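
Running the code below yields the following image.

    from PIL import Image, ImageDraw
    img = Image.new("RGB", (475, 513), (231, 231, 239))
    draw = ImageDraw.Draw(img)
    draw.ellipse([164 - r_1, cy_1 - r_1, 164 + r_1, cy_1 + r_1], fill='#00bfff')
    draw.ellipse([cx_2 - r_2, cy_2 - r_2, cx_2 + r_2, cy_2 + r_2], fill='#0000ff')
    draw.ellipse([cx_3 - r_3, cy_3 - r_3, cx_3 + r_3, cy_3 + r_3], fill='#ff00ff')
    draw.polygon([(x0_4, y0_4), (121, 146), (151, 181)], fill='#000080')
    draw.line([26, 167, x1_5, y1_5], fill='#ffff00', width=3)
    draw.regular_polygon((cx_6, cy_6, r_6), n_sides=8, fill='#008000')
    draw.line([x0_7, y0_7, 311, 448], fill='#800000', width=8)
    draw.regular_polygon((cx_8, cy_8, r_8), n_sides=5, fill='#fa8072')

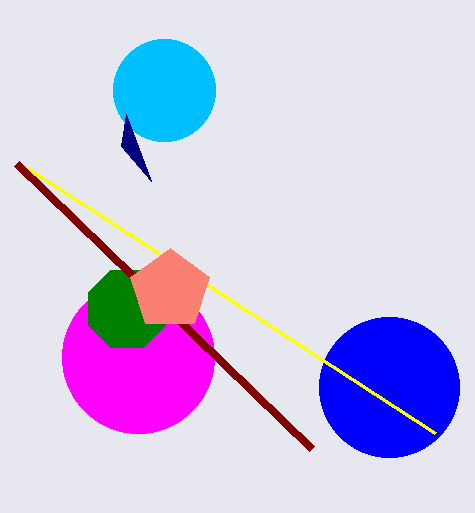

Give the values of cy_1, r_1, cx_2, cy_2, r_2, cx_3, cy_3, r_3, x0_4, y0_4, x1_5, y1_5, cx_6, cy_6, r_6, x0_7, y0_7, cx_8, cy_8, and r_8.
cy_1 = 90; r_1 = 51; cx_2 = 389; cy_2 = 387; r_2 = 70; cx_3 = 138; cy_3 = 357; r_3 = 76; x0_4 = 126; y0_4 = 114; x1_5 = 435; y1_5 = 433; cx_6 = 127; cy_6 = 309; r_6 = 42; x0_7 = 16; y0_7 = 163; cx_8 = 170; cy_8 = 290; r_8 = 42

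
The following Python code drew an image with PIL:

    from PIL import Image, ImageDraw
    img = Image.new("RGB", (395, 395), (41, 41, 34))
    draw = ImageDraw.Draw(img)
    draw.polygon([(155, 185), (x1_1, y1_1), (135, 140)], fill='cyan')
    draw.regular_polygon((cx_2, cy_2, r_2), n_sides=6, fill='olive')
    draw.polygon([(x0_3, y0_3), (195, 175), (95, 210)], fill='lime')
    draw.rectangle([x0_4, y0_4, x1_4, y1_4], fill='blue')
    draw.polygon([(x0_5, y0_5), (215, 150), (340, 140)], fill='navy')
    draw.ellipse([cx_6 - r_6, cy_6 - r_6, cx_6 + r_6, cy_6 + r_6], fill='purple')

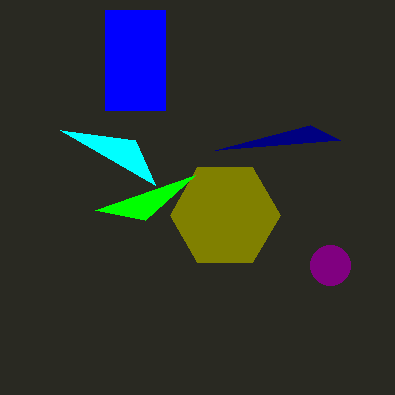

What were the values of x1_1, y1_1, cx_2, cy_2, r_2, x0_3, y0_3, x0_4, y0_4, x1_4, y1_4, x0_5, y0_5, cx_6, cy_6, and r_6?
x1_1 = 60; y1_1 = 130; cx_2 = 225; cy_2 = 215; r_2 = 55; x0_3 = 145; y0_3 = 220; x0_4 = 105; y0_4 = 10; x1_4 = 165; y1_4 = 110; x0_5 = 310; y0_5 = 125; cx_6 = 330; cy_6 = 265; r_6 = 20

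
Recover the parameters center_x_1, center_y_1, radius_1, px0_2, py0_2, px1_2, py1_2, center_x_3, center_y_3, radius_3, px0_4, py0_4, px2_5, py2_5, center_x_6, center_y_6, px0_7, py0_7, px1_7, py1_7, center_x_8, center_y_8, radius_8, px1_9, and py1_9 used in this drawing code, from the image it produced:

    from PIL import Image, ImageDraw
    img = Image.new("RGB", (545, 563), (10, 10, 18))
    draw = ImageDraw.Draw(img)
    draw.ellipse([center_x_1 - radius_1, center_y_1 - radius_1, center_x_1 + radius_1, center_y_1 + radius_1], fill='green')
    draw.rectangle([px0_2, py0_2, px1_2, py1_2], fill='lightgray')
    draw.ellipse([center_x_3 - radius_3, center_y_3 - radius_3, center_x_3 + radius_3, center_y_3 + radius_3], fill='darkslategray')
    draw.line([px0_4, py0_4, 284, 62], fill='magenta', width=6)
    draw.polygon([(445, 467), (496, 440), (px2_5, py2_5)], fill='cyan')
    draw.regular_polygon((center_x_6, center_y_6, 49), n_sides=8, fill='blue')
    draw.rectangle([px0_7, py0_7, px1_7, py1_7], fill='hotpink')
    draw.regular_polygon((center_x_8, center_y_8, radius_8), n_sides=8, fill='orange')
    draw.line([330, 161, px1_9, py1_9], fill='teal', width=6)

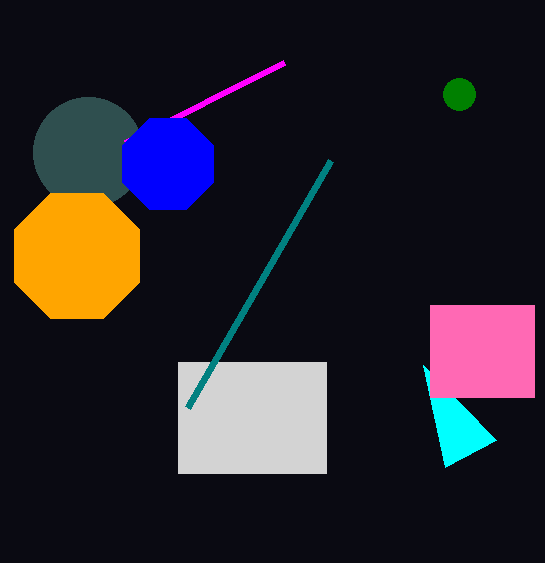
center_x_1 = 459, center_y_1 = 94, radius_1 = 16, px0_2 = 178, py0_2 = 362, px1_2 = 326, py1_2 = 473, center_x_3 = 88, center_y_3 = 152, radius_3 = 55, px0_4 = 125, py0_4 = 142, px2_5 = 423, py2_5 = 365, center_x_6 = 168, center_y_6 = 164, px0_7 = 430, py0_7 = 305, px1_7 = 534, py1_7 = 397, center_x_8 = 77, center_y_8 = 256, radius_8 = 68, px1_9 = 187, py1_9 = 408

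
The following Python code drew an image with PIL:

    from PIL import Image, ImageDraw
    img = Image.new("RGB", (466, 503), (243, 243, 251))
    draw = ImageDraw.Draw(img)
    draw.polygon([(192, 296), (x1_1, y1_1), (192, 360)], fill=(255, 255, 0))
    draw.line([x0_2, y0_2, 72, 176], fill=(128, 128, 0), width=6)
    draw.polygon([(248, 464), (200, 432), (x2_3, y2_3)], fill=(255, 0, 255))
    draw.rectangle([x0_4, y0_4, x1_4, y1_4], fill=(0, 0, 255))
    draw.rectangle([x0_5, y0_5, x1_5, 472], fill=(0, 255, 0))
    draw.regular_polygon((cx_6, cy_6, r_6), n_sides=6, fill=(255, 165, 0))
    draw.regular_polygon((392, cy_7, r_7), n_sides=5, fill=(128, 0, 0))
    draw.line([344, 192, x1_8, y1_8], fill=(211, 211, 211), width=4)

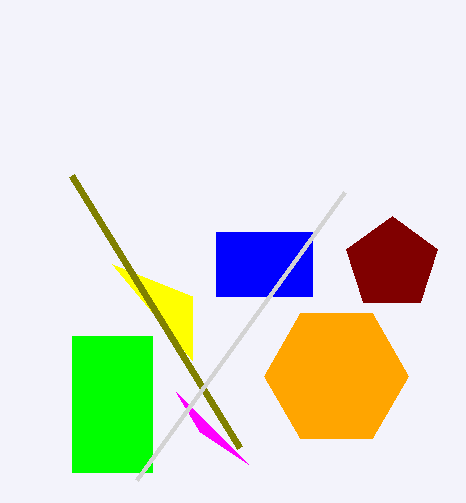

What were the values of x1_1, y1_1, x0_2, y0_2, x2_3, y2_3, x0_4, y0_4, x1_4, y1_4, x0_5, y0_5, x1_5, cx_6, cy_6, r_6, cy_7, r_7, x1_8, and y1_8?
x1_1 = 112
y1_1 = 264
x0_2 = 240
y0_2 = 448
x2_3 = 176
y2_3 = 392
x0_4 = 216
y0_4 = 232
x1_4 = 312
y1_4 = 296
x0_5 = 72
y0_5 = 336
x1_5 = 152
cx_6 = 336
cy_6 = 376
r_6 = 72
cy_7 = 264
r_7 = 48
x1_8 = 136
y1_8 = 480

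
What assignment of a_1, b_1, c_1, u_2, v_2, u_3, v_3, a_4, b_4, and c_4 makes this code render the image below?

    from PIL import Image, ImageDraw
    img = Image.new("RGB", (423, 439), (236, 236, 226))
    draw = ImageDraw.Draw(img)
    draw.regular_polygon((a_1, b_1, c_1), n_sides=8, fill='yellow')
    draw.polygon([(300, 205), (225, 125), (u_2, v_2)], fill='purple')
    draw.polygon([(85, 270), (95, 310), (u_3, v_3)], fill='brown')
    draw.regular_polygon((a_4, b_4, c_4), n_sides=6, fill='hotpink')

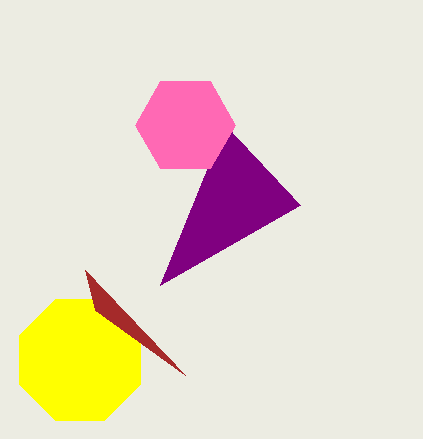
a_1 = 80; b_1 = 360; c_1 = 65; u_2 = 160; v_2 = 285; u_3 = 185; v_3 = 375; a_4 = 185; b_4 = 125; c_4 = 50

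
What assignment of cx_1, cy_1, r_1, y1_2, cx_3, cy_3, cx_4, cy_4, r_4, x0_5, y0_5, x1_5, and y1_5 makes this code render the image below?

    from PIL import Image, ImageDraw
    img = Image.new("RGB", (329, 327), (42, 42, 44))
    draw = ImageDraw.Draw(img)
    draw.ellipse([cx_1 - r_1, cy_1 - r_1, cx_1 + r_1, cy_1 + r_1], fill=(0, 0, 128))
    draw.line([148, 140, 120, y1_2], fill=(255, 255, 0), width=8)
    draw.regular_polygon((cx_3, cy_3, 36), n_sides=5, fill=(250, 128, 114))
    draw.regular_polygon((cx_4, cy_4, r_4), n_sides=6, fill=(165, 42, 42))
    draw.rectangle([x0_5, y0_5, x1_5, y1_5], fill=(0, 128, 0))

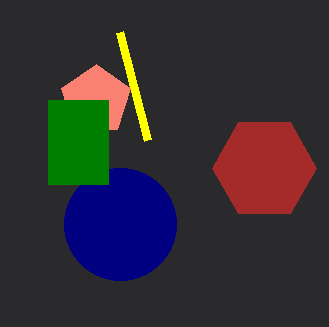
cx_1 = 120, cy_1 = 224, r_1 = 56, y1_2 = 32, cx_3 = 96, cy_3 = 100, cx_4 = 264, cy_4 = 168, r_4 = 52, x0_5 = 48, y0_5 = 100, x1_5 = 108, y1_5 = 184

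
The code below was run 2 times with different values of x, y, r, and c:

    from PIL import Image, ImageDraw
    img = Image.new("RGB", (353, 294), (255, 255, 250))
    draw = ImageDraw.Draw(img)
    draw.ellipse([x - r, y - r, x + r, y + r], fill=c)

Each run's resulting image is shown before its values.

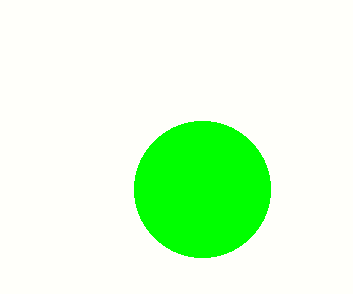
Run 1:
x = 202; y = 189; r = 68; c = 'lime'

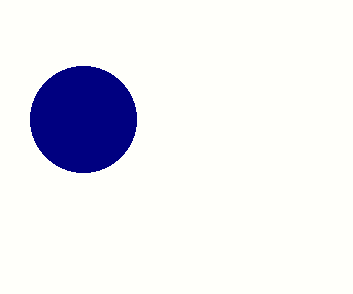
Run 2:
x = 83; y = 119; r = 53; c = 'navy'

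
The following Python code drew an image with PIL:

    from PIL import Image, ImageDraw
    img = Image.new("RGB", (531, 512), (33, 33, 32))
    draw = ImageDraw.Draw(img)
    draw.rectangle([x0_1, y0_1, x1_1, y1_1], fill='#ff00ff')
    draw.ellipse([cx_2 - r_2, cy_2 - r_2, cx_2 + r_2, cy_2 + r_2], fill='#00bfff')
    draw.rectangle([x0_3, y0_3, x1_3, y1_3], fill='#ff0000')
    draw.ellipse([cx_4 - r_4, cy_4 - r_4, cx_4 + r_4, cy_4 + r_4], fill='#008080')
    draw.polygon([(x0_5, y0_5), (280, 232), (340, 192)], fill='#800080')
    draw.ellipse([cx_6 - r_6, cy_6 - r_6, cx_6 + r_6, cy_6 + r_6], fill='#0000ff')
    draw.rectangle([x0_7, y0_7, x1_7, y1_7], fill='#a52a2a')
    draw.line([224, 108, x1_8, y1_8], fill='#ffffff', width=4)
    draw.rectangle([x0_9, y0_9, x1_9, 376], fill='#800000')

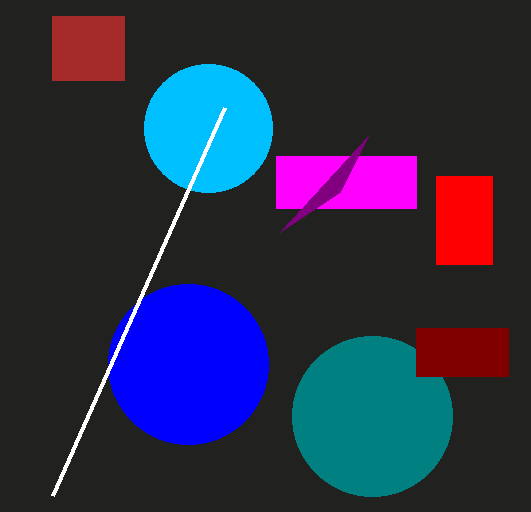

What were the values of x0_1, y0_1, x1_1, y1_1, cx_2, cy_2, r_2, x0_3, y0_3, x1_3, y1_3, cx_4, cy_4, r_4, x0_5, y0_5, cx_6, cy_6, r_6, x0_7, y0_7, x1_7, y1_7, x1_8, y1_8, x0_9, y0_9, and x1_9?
x0_1 = 276
y0_1 = 156
x1_1 = 416
y1_1 = 208
cx_2 = 208
cy_2 = 128
r_2 = 64
x0_3 = 436
y0_3 = 176
x1_3 = 492
y1_3 = 264
cx_4 = 372
cy_4 = 416
r_4 = 80
x0_5 = 368
y0_5 = 136
cx_6 = 188
cy_6 = 364
r_6 = 80
x0_7 = 52
y0_7 = 16
x1_7 = 124
y1_7 = 80
x1_8 = 52
y1_8 = 496
x0_9 = 416
y0_9 = 328
x1_9 = 508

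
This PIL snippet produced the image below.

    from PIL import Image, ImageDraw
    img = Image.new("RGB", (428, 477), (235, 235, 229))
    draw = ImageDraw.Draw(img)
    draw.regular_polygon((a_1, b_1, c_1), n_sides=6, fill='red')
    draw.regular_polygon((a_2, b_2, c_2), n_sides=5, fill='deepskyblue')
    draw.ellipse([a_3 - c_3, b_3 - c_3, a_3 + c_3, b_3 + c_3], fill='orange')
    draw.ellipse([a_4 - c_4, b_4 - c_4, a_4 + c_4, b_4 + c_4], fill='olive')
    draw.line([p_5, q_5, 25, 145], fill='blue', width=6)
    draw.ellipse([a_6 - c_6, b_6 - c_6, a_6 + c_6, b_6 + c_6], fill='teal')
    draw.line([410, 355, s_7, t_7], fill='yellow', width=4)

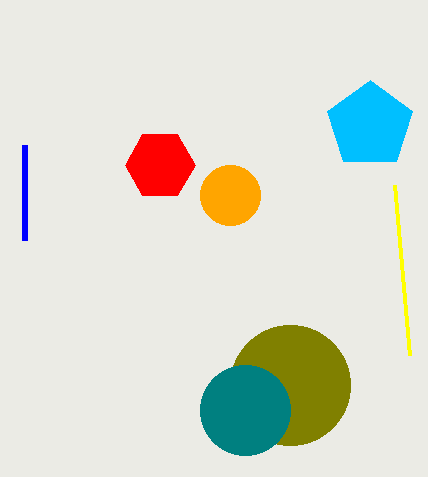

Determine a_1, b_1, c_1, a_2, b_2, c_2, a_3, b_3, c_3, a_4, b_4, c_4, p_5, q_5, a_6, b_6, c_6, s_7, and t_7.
a_1 = 160; b_1 = 165; c_1 = 35; a_2 = 370; b_2 = 125; c_2 = 45; a_3 = 230; b_3 = 195; c_3 = 30; a_4 = 290; b_4 = 385; c_4 = 60; p_5 = 25; q_5 = 240; a_6 = 245; b_6 = 410; c_6 = 45; s_7 = 395; t_7 = 185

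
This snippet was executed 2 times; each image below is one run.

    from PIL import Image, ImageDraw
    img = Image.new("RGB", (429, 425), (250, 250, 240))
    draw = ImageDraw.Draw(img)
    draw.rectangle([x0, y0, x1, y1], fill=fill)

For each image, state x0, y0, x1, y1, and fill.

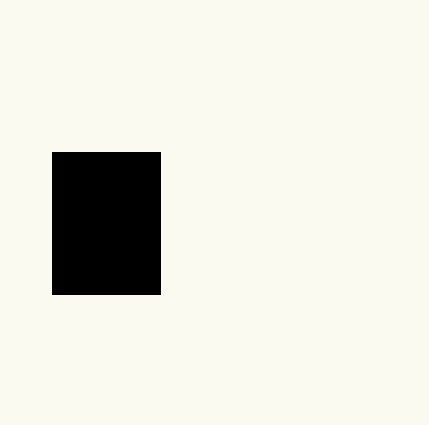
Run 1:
x0 = 52; y0 = 152; x1 = 160; y1 = 294; fill = 'black'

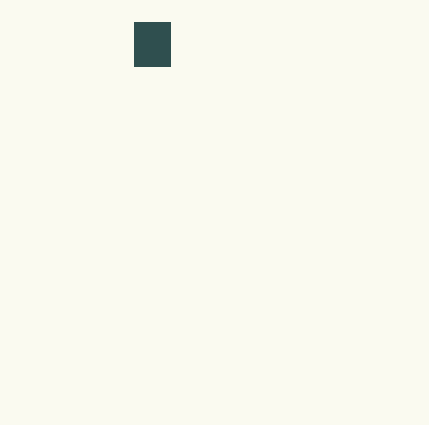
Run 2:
x0 = 134, y0 = 22, x1 = 170, y1 = 66, fill = 'darkslategray'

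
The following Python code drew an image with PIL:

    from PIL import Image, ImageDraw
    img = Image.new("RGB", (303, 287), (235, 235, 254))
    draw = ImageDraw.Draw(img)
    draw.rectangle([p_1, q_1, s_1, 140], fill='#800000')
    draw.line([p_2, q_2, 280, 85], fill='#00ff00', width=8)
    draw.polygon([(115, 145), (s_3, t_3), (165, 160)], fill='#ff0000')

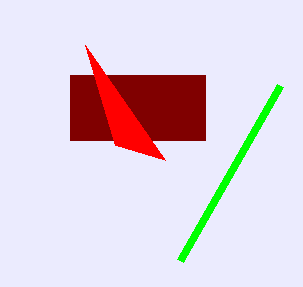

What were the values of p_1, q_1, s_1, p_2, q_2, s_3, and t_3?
p_1 = 70, q_1 = 75, s_1 = 205, p_2 = 180, q_2 = 260, s_3 = 85, t_3 = 45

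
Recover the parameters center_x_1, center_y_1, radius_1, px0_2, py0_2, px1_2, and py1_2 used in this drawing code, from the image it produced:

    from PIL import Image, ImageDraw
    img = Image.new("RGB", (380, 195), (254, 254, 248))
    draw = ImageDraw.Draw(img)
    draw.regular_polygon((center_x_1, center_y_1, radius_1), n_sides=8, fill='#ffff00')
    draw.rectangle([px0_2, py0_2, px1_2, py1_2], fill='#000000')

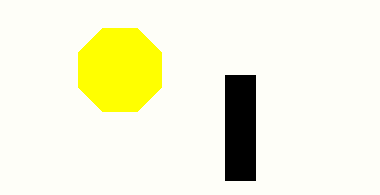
center_x_1 = 120; center_y_1 = 70; radius_1 = 45; px0_2 = 225; py0_2 = 75; px1_2 = 255; py1_2 = 180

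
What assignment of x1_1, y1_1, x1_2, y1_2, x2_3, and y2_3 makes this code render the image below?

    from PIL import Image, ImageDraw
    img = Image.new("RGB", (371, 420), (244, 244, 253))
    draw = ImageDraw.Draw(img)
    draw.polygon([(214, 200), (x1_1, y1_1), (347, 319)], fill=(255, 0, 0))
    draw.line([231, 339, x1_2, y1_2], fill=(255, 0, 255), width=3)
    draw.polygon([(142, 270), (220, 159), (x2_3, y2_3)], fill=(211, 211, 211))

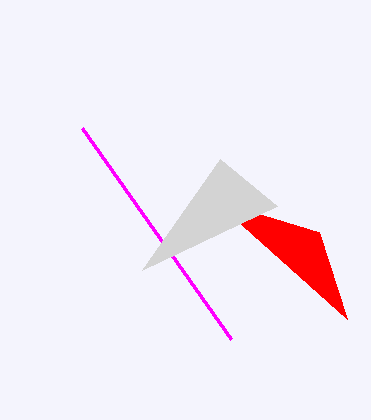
x1_1 = 319
y1_1 = 232
x1_2 = 82
y1_2 = 128
x2_3 = 277
y2_3 = 206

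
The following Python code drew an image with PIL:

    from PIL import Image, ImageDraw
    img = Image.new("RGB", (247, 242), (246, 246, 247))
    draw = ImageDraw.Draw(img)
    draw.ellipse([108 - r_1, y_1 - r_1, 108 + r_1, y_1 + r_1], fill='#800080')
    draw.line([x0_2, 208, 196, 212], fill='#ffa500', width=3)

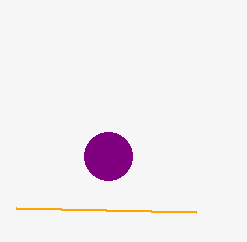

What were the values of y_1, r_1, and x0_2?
y_1 = 156, r_1 = 24, x0_2 = 16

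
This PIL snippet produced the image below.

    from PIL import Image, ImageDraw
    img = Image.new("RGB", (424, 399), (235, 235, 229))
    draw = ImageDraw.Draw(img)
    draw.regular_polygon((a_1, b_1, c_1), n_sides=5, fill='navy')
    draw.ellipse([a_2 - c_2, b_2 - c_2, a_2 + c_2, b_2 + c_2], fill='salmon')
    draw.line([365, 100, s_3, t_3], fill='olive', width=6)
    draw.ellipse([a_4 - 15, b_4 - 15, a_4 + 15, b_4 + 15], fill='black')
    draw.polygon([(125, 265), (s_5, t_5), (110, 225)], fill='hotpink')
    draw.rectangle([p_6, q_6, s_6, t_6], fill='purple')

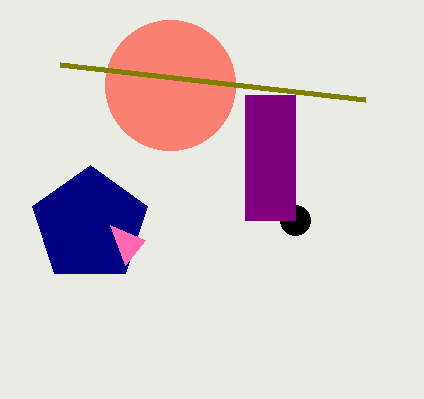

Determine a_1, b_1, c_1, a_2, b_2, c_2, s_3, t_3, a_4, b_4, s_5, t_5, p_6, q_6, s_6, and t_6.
a_1 = 90; b_1 = 225; c_1 = 60; a_2 = 170; b_2 = 85; c_2 = 65; s_3 = 60; t_3 = 65; a_4 = 295; b_4 = 220; s_5 = 145; t_5 = 240; p_6 = 245; q_6 = 95; s_6 = 295; t_6 = 220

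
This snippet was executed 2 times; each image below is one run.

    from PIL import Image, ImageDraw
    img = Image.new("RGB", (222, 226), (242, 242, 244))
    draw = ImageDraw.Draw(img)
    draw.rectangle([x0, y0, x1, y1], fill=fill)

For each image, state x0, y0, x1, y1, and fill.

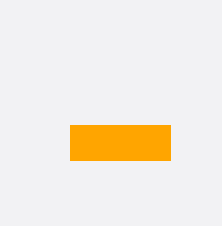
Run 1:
x0 = 70
y0 = 125
x1 = 170
y1 = 160
fill = 'orange'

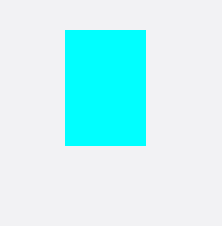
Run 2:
x0 = 65, y0 = 30, x1 = 145, y1 = 145, fill = 'cyan'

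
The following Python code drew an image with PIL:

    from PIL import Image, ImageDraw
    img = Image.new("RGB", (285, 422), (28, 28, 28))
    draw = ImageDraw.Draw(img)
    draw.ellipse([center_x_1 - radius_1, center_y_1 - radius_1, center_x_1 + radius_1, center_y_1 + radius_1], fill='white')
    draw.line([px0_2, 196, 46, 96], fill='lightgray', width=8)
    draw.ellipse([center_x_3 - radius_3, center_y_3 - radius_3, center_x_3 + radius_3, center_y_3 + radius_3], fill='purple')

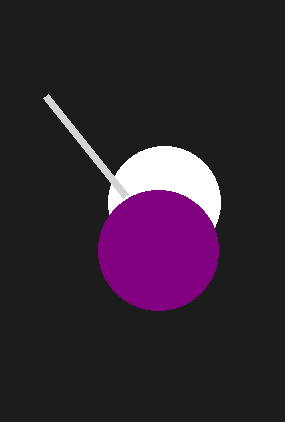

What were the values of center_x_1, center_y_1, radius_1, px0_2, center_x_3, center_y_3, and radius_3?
center_x_1 = 164; center_y_1 = 202; radius_1 = 56; px0_2 = 126; center_x_3 = 158; center_y_3 = 250; radius_3 = 60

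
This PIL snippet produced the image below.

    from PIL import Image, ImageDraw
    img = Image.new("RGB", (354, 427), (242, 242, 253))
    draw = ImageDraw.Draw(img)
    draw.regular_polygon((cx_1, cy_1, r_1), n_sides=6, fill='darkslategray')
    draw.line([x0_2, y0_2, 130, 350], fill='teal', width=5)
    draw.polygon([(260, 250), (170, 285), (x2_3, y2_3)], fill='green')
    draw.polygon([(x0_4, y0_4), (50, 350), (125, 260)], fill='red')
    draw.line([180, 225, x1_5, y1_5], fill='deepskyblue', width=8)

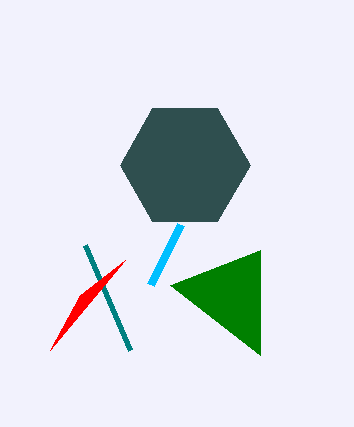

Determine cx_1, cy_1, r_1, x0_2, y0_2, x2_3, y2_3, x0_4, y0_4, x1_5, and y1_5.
cx_1 = 185
cy_1 = 165
r_1 = 65
x0_2 = 85
y0_2 = 245
x2_3 = 260
y2_3 = 355
x0_4 = 80
y0_4 = 295
x1_5 = 150
y1_5 = 285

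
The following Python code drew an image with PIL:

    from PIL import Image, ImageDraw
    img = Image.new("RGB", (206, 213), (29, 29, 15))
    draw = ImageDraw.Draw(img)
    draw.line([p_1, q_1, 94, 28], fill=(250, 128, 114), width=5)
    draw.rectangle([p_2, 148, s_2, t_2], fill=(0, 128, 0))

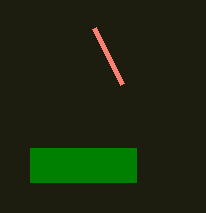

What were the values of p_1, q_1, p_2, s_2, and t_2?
p_1 = 122; q_1 = 84; p_2 = 30; s_2 = 136; t_2 = 182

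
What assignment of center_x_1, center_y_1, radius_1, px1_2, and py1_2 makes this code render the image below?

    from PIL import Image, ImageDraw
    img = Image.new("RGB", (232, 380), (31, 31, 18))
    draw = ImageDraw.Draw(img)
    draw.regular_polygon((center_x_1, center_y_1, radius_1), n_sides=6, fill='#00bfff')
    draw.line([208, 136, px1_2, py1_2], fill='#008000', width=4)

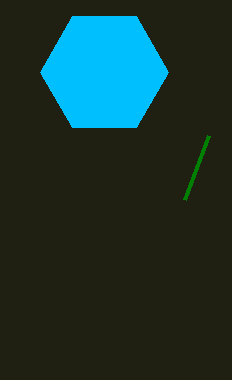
center_x_1 = 104, center_y_1 = 72, radius_1 = 64, px1_2 = 184, py1_2 = 200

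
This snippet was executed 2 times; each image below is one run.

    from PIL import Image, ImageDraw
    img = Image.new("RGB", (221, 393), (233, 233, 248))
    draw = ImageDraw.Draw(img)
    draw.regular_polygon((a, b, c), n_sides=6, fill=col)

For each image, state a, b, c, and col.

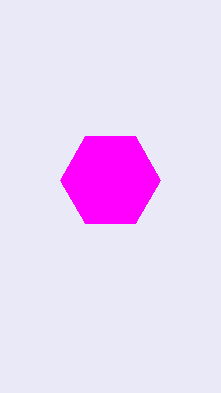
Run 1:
a = 110, b = 180, c = 50, col = 'magenta'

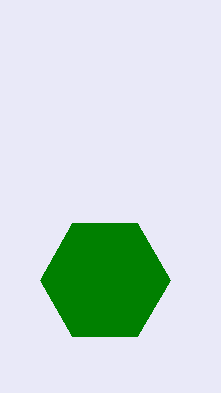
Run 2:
a = 105; b = 280; c = 65; col = 'green'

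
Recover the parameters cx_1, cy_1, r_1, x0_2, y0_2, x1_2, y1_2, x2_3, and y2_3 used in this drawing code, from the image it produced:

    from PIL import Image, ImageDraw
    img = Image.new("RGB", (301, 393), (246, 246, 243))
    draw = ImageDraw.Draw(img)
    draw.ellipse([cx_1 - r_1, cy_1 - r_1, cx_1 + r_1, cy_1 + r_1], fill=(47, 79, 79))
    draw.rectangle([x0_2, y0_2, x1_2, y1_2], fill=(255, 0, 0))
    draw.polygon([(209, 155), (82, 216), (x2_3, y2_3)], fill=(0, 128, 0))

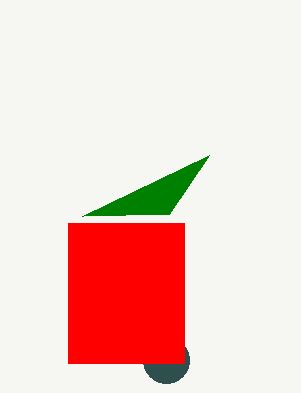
cx_1 = 166, cy_1 = 360, r_1 = 23, x0_2 = 68, y0_2 = 223, x1_2 = 184, y1_2 = 363, x2_3 = 169, y2_3 = 214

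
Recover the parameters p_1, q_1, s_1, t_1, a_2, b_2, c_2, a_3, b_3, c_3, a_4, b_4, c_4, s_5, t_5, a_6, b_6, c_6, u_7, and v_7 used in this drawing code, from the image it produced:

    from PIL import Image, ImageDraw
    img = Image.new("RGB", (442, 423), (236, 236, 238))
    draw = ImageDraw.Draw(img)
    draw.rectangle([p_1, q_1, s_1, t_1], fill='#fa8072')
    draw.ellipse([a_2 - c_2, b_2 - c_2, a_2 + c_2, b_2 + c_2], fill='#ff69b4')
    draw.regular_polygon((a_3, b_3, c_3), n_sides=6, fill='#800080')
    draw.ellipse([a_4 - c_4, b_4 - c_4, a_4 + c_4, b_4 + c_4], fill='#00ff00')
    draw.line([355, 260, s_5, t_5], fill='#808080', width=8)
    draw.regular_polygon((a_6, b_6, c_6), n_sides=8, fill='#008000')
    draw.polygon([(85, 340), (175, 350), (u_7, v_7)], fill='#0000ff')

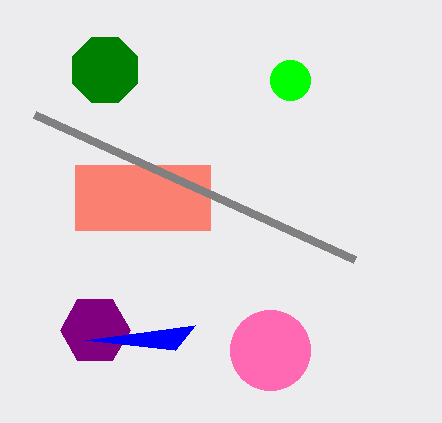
p_1 = 75
q_1 = 165
s_1 = 210
t_1 = 230
a_2 = 270
b_2 = 350
c_2 = 40
a_3 = 95
b_3 = 330
c_3 = 35
a_4 = 290
b_4 = 80
c_4 = 20
s_5 = 35
t_5 = 115
a_6 = 105
b_6 = 70
c_6 = 35
u_7 = 195
v_7 = 325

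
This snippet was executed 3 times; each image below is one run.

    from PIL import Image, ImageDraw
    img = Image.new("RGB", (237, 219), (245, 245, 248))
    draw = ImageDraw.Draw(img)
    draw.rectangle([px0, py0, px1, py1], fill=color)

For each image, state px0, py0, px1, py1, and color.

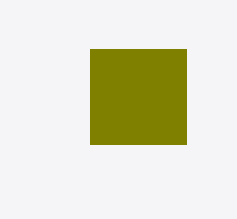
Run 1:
px0 = 90, py0 = 49, px1 = 186, py1 = 144, color = 'olive'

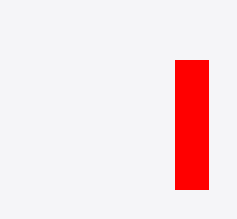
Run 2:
px0 = 175; py0 = 60; px1 = 208; py1 = 189; color = 'red'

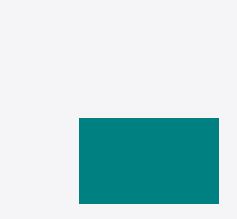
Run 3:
px0 = 79, py0 = 118, px1 = 218, py1 = 203, color = 'teal'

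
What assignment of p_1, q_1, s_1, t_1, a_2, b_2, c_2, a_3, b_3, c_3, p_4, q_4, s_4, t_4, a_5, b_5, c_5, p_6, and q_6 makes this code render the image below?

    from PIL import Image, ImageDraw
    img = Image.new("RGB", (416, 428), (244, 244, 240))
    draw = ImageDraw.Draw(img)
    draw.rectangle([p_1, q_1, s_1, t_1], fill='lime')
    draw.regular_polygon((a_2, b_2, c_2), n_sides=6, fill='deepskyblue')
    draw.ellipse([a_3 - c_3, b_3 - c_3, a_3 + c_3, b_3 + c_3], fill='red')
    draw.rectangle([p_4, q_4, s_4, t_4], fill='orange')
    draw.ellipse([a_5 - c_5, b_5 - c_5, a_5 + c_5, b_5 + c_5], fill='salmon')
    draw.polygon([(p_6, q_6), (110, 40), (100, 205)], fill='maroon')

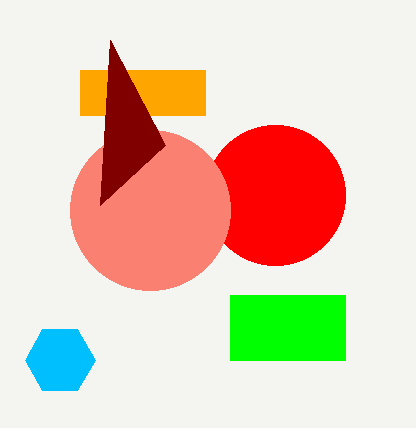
p_1 = 230; q_1 = 295; s_1 = 345; t_1 = 360; a_2 = 60; b_2 = 360; c_2 = 35; a_3 = 275; b_3 = 195; c_3 = 70; p_4 = 80; q_4 = 70; s_4 = 205; t_4 = 115; a_5 = 150; b_5 = 210; c_5 = 80; p_6 = 165; q_6 = 145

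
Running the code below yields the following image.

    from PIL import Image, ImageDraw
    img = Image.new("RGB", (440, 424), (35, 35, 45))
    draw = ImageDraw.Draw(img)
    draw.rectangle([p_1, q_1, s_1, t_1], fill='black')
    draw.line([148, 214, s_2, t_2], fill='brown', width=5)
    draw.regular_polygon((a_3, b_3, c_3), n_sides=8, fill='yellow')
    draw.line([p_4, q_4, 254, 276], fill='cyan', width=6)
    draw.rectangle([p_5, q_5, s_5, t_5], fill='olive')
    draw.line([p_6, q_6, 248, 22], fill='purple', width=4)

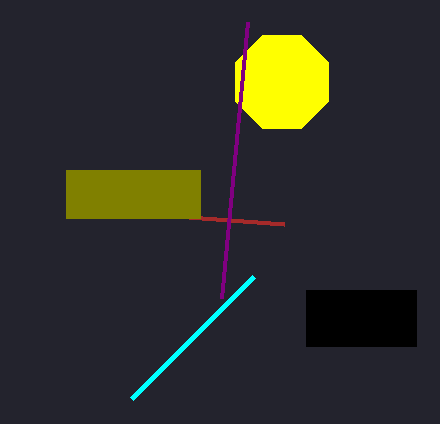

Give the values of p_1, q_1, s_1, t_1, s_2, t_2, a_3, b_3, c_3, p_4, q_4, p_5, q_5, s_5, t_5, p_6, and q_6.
p_1 = 306
q_1 = 290
s_1 = 416
t_1 = 346
s_2 = 284
t_2 = 224
a_3 = 282
b_3 = 82
c_3 = 50
p_4 = 132
q_4 = 398
p_5 = 66
q_5 = 170
s_5 = 200
t_5 = 218
p_6 = 222
q_6 = 298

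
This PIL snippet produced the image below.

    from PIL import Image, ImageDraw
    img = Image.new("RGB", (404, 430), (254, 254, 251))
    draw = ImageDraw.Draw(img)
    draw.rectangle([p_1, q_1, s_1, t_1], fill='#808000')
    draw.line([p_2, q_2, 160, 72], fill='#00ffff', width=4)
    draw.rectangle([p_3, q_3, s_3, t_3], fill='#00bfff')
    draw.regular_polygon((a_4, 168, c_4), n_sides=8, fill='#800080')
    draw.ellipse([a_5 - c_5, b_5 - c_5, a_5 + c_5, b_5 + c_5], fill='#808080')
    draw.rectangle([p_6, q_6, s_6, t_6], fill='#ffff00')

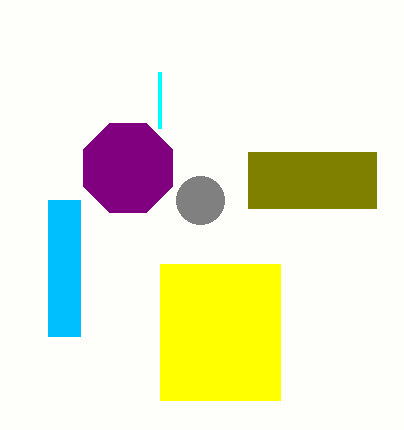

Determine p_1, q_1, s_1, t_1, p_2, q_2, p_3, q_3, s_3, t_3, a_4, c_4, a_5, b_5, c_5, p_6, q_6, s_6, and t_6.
p_1 = 248; q_1 = 152; s_1 = 376; t_1 = 208; p_2 = 160; q_2 = 128; p_3 = 48; q_3 = 200; s_3 = 80; t_3 = 336; a_4 = 128; c_4 = 48; a_5 = 200; b_5 = 200; c_5 = 24; p_6 = 160; q_6 = 264; s_6 = 280; t_6 = 400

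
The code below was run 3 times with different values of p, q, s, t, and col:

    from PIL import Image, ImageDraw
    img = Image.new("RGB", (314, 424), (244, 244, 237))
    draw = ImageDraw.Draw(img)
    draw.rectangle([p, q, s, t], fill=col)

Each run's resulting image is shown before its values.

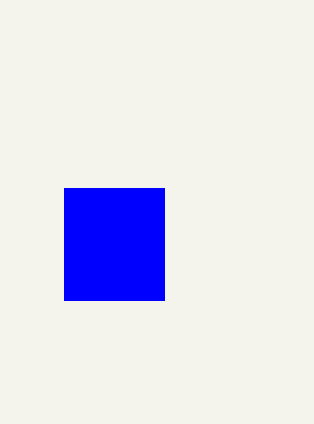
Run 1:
p = 64, q = 188, s = 164, t = 300, col = 'blue'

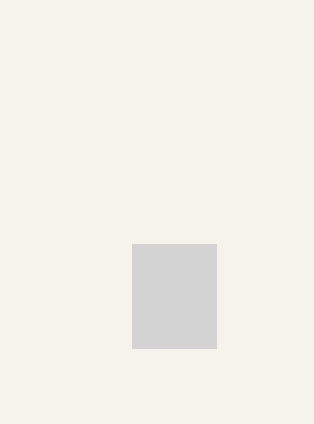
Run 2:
p = 132, q = 244, s = 216, t = 348, col = 'lightgray'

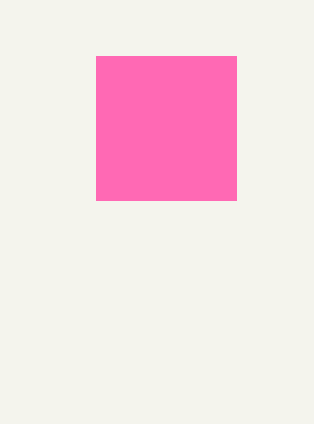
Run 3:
p = 96; q = 56; s = 236; t = 200; col = 'hotpink'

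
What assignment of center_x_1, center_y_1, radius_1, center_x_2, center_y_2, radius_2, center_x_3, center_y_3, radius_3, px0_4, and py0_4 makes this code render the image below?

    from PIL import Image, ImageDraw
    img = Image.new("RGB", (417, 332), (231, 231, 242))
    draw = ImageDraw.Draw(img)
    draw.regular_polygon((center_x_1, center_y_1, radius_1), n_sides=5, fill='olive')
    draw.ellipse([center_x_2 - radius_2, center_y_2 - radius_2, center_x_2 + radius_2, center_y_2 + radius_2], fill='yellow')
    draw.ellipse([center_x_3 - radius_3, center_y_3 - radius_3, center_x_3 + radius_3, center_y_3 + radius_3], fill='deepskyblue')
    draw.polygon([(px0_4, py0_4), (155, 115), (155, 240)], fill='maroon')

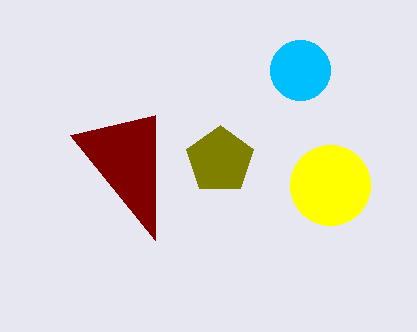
center_x_1 = 220
center_y_1 = 160
radius_1 = 35
center_x_2 = 330
center_y_2 = 185
radius_2 = 40
center_x_3 = 300
center_y_3 = 70
radius_3 = 30
px0_4 = 70
py0_4 = 135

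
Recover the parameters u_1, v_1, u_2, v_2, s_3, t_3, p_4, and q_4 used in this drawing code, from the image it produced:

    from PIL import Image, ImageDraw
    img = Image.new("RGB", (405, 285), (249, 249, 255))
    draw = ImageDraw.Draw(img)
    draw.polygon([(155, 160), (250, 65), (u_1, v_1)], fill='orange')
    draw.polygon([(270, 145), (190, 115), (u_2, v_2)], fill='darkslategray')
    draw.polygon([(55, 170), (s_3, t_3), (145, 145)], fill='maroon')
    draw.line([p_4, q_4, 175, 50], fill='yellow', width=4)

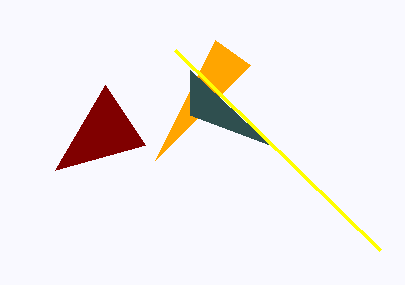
u_1 = 215, v_1 = 40, u_2 = 190, v_2 = 70, s_3 = 105, t_3 = 85, p_4 = 380, q_4 = 250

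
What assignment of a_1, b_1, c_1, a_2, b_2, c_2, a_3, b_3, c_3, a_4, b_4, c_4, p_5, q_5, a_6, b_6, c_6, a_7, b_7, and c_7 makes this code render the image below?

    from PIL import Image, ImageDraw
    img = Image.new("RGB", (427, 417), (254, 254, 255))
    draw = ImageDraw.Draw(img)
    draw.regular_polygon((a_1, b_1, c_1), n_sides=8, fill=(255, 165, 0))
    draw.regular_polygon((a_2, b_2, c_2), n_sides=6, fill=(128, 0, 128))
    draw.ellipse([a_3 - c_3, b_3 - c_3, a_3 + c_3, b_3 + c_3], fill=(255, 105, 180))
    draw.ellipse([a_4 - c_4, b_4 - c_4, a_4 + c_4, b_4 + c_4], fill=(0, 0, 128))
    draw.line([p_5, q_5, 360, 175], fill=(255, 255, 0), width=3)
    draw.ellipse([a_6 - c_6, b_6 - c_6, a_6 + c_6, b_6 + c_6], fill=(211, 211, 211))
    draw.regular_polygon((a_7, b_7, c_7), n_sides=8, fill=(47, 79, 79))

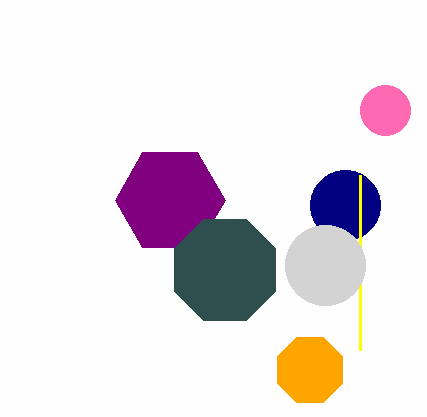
a_1 = 310; b_1 = 370; c_1 = 35; a_2 = 170; b_2 = 200; c_2 = 55; a_3 = 385; b_3 = 110; c_3 = 25; a_4 = 345; b_4 = 205; c_4 = 35; p_5 = 360; q_5 = 350; a_6 = 325; b_6 = 265; c_6 = 40; a_7 = 225; b_7 = 270; c_7 = 55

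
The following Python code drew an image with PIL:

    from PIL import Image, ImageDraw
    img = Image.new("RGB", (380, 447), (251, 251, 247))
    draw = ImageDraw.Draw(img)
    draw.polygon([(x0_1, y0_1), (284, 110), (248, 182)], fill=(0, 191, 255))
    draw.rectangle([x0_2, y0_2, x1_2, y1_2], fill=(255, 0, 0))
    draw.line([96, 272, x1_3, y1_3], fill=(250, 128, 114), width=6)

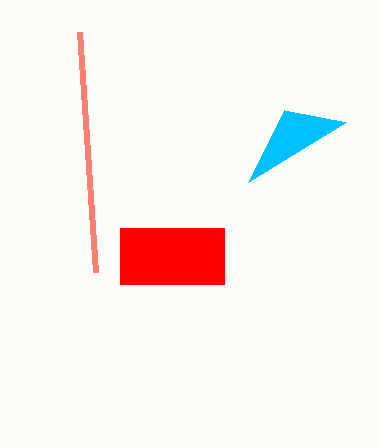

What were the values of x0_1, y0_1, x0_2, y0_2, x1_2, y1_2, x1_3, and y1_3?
x0_1 = 346; y0_1 = 122; x0_2 = 120; y0_2 = 228; x1_2 = 224; y1_2 = 284; x1_3 = 80; y1_3 = 32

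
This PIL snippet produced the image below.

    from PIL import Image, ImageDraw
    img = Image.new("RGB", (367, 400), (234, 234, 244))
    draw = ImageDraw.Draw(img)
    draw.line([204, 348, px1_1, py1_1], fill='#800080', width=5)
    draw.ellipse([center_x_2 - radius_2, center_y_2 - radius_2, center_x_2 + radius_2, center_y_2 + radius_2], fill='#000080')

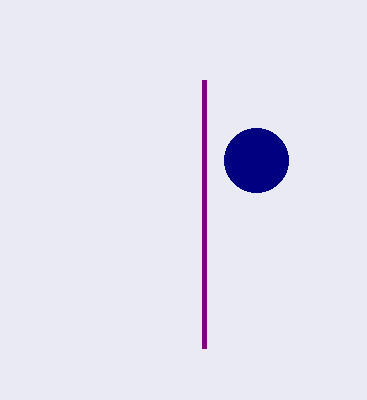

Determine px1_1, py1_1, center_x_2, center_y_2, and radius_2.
px1_1 = 204, py1_1 = 80, center_x_2 = 256, center_y_2 = 160, radius_2 = 32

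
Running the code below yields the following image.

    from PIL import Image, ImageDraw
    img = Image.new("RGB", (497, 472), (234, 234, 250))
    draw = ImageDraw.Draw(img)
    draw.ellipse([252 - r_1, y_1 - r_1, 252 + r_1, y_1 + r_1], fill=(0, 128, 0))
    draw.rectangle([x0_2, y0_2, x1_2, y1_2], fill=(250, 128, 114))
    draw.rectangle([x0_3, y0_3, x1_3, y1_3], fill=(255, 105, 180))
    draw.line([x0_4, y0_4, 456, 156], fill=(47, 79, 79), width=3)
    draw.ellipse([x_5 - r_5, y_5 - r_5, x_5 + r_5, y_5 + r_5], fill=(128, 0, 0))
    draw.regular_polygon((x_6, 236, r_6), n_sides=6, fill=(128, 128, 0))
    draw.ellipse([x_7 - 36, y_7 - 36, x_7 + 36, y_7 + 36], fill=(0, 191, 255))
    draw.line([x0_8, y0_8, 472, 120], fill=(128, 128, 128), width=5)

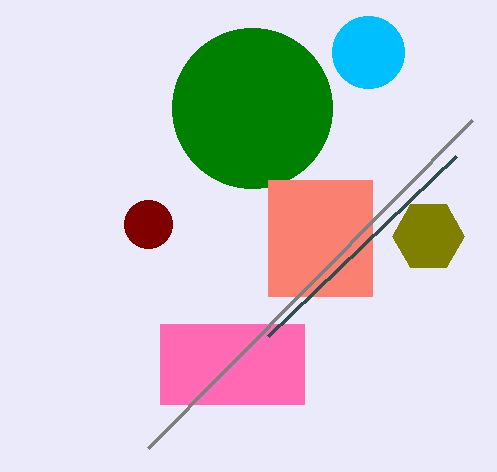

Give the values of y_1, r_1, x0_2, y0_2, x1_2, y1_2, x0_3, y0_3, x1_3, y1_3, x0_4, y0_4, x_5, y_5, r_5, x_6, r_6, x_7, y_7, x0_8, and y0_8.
y_1 = 108
r_1 = 80
x0_2 = 268
y0_2 = 180
x1_2 = 372
y1_2 = 296
x0_3 = 160
y0_3 = 324
x1_3 = 304
y1_3 = 404
x0_4 = 268
y0_4 = 336
x_5 = 148
y_5 = 224
r_5 = 24
x_6 = 428
r_6 = 36
x_7 = 368
y_7 = 52
x0_8 = 148
y0_8 = 448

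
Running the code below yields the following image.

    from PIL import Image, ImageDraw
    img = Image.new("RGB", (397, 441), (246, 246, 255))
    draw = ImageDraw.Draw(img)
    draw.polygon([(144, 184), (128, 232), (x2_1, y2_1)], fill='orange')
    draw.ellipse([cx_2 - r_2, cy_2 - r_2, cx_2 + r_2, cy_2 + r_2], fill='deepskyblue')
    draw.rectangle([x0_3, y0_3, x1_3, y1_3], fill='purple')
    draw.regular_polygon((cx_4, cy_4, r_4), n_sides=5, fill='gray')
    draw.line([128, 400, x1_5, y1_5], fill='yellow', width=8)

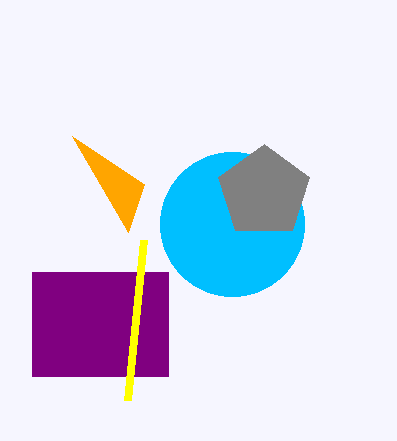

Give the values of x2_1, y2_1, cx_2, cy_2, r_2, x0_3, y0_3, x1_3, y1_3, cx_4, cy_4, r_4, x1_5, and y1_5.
x2_1 = 72
y2_1 = 136
cx_2 = 232
cy_2 = 224
r_2 = 72
x0_3 = 32
y0_3 = 272
x1_3 = 168
y1_3 = 376
cx_4 = 264
cy_4 = 192
r_4 = 48
x1_5 = 144
y1_5 = 240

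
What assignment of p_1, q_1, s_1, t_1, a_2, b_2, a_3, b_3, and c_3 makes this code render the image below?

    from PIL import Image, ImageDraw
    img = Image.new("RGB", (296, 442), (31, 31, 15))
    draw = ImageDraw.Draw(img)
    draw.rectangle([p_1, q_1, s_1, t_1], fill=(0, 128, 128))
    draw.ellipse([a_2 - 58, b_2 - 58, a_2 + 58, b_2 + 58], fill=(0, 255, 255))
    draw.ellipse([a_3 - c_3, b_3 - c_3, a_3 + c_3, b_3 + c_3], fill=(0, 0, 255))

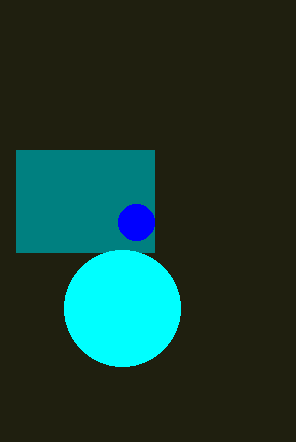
p_1 = 16
q_1 = 150
s_1 = 154
t_1 = 252
a_2 = 122
b_2 = 308
a_3 = 136
b_3 = 222
c_3 = 18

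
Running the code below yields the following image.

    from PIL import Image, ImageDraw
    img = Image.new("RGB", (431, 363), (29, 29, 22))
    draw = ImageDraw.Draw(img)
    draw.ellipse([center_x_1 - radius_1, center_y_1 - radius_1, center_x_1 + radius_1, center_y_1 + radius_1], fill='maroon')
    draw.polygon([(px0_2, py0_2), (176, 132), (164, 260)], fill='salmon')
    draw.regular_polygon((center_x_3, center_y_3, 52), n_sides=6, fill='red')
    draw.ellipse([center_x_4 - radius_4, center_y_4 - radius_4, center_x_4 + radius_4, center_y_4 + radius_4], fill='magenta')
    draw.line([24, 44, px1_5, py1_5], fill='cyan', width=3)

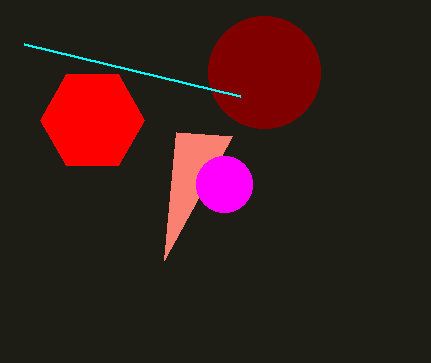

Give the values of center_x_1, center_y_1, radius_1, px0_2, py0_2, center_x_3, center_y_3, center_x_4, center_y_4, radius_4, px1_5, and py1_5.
center_x_1 = 264
center_y_1 = 72
radius_1 = 56
px0_2 = 232
py0_2 = 136
center_x_3 = 92
center_y_3 = 120
center_x_4 = 224
center_y_4 = 184
radius_4 = 28
px1_5 = 240
py1_5 = 96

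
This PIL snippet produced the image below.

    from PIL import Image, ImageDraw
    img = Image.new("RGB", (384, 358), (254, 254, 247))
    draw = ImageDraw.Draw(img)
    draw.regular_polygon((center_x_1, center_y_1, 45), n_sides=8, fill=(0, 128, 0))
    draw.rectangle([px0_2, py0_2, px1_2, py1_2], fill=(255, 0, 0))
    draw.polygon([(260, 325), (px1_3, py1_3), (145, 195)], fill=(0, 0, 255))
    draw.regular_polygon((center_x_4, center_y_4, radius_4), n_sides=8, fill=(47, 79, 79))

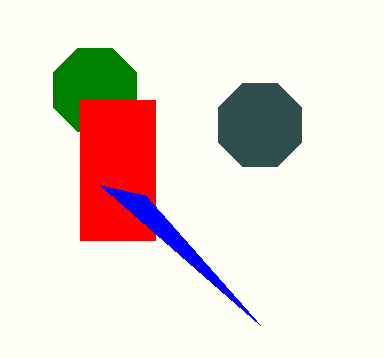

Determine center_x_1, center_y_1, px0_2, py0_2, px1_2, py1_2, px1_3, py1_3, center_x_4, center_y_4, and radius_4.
center_x_1 = 95
center_y_1 = 90
px0_2 = 80
py0_2 = 100
px1_2 = 155
py1_2 = 240
px1_3 = 100
py1_3 = 185
center_x_4 = 260
center_y_4 = 125
radius_4 = 45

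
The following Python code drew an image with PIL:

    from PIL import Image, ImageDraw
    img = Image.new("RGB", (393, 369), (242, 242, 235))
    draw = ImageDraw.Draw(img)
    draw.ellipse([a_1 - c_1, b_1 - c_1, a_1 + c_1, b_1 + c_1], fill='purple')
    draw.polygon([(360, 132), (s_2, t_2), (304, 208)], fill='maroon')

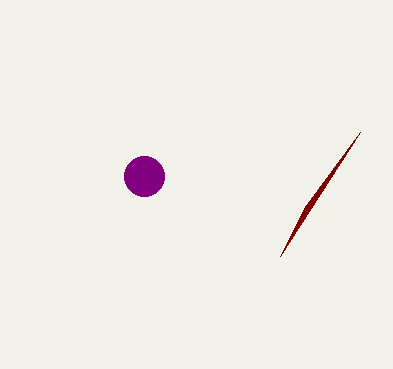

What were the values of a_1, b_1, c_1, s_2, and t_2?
a_1 = 144; b_1 = 176; c_1 = 20; s_2 = 280; t_2 = 256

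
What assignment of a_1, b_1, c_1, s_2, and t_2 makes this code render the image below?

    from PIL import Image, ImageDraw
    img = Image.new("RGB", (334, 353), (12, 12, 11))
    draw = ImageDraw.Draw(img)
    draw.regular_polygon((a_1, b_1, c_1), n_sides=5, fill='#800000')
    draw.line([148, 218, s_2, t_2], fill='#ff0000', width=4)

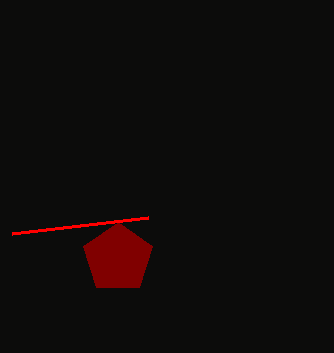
a_1 = 118
b_1 = 258
c_1 = 36
s_2 = 12
t_2 = 234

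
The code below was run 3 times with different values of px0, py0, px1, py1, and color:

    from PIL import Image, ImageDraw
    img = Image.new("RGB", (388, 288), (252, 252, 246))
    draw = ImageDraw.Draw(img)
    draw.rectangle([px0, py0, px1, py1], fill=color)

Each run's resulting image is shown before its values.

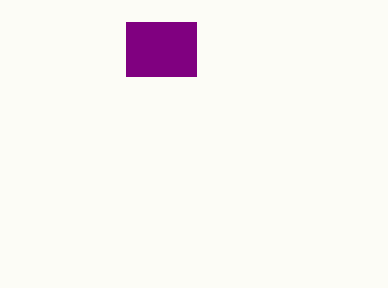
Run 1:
px0 = 126; py0 = 22; px1 = 196; py1 = 76; color = 'purple'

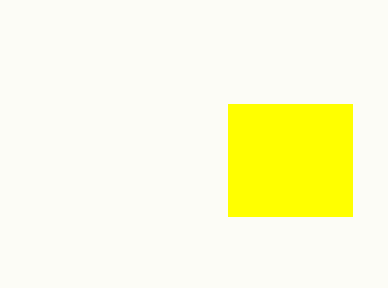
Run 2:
px0 = 228
py0 = 104
px1 = 352
py1 = 216
color = 'yellow'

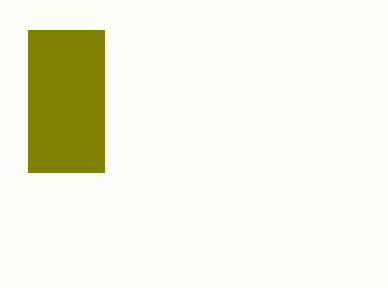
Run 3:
px0 = 28, py0 = 30, px1 = 104, py1 = 172, color = 'olive'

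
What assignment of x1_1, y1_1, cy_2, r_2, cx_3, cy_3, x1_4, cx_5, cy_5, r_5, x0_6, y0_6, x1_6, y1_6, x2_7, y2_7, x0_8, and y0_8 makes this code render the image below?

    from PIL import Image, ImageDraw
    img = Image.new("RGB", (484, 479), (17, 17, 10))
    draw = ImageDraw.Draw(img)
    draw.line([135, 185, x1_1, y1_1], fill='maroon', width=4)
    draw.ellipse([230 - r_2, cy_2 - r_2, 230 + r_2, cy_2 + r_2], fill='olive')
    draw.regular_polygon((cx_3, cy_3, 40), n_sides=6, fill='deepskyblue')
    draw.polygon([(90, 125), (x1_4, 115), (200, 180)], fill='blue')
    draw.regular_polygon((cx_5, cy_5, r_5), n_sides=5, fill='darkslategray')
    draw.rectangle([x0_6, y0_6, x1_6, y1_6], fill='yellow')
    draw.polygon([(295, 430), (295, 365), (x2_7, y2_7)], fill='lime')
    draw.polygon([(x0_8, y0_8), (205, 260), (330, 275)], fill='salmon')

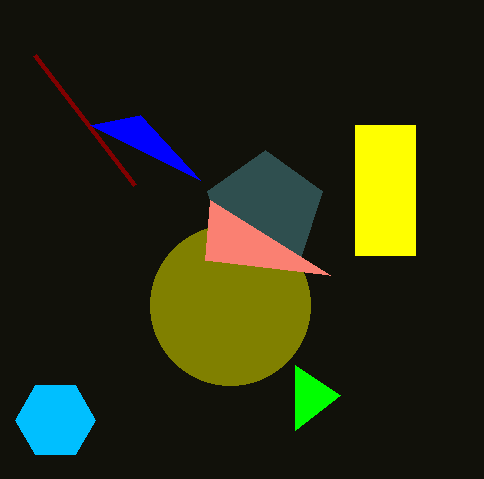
x1_1 = 35
y1_1 = 55
cy_2 = 305
r_2 = 80
cx_3 = 55
cy_3 = 420
x1_4 = 140
cx_5 = 265
cy_5 = 210
r_5 = 60
x0_6 = 355
y0_6 = 125
x1_6 = 415
y1_6 = 255
x2_7 = 340
y2_7 = 395
x0_8 = 210
y0_8 = 200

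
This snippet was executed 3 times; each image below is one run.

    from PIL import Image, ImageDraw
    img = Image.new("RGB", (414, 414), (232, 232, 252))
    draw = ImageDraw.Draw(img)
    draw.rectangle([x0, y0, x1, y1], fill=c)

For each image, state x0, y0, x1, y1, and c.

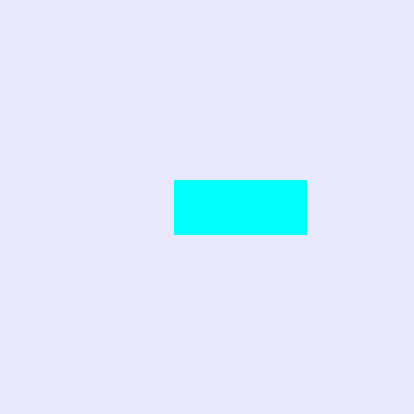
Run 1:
x0 = 174
y0 = 180
x1 = 306
y1 = 234
c = 'cyan'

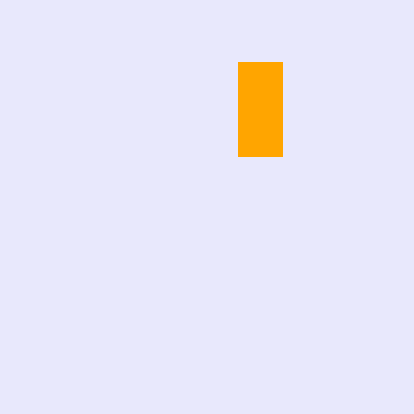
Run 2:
x0 = 238
y0 = 62
x1 = 282
y1 = 156
c = 'orange'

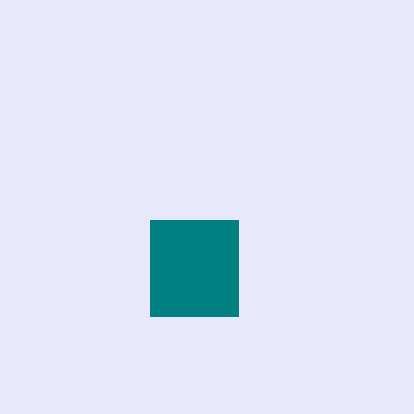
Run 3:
x0 = 150
y0 = 220
x1 = 238
y1 = 316
c = 'teal'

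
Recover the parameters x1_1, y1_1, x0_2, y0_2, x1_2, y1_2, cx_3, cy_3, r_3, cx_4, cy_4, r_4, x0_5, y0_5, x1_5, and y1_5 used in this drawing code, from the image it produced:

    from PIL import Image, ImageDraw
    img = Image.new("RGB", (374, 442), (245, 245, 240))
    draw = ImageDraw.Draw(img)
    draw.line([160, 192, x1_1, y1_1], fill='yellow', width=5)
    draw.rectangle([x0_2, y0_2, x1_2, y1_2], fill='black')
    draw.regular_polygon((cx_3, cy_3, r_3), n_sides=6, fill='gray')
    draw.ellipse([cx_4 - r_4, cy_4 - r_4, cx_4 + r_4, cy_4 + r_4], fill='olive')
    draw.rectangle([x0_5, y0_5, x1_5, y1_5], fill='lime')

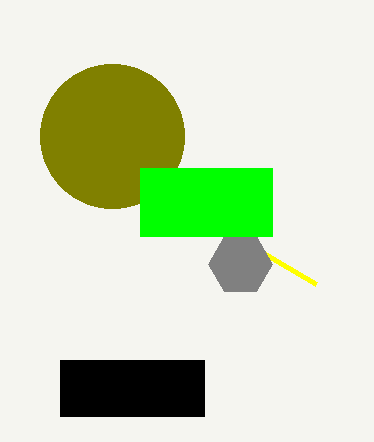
x1_1 = 316; y1_1 = 284; x0_2 = 60; y0_2 = 360; x1_2 = 204; y1_2 = 416; cx_3 = 240; cy_3 = 264; r_3 = 32; cx_4 = 112; cy_4 = 136; r_4 = 72; x0_5 = 140; y0_5 = 168; x1_5 = 272; y1_5 = 236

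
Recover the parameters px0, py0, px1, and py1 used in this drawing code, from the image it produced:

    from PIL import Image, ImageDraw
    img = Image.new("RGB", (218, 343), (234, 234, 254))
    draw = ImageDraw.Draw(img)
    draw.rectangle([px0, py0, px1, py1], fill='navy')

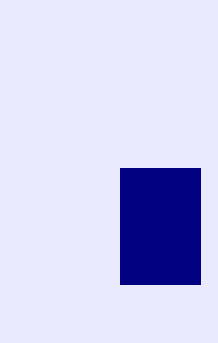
px0 = 120, py0 = 168, px1 = 200, py1 = 284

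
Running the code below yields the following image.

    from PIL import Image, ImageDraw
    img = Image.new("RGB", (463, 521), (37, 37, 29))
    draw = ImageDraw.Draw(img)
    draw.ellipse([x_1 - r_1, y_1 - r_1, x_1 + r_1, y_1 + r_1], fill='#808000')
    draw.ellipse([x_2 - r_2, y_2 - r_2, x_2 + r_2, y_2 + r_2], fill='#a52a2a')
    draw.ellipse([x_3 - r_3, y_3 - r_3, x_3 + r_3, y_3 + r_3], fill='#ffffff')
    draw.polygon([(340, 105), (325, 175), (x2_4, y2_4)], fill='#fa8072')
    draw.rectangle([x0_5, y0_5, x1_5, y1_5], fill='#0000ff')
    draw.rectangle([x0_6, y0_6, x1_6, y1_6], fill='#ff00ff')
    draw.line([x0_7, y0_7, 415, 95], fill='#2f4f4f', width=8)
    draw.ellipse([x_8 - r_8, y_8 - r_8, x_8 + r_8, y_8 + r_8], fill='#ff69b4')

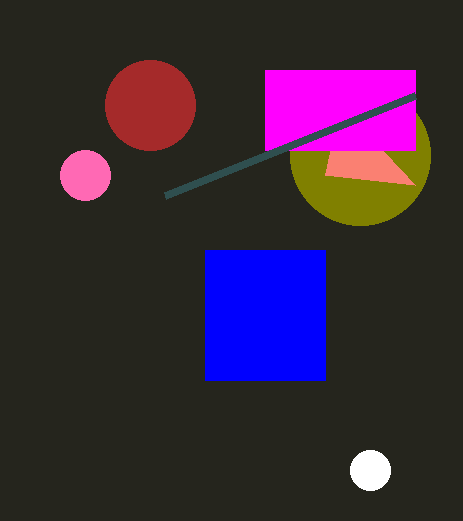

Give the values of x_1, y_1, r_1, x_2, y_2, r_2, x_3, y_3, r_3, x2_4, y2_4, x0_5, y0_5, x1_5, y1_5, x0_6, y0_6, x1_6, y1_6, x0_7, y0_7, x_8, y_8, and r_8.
x_1 = 360; y_1 = 155; r_1 = 70; x_2 = 150; y_2 = 105; r_2 = 45; x_3 = 370; y_3 = 470; r_3 = 20; x2_4 = 415; y2_4 = 185; x0_5 = 205; y0_5 = 250; x1_5 = 325; y1_5 = 380; x0_6 = 265; y0_6 = 70; x1_6 = 415; y1_6 = 150; x0_7 = 165; y0_7 = 195; x_8 = 85; y_8 = 175; r_8 = 25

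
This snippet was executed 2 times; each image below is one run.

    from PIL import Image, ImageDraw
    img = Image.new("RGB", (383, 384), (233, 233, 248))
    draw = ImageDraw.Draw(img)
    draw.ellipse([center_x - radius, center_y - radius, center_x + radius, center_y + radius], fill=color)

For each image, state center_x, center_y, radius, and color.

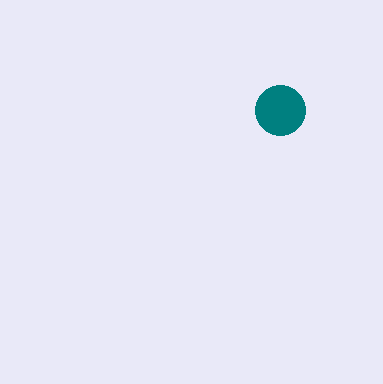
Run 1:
center_x = 280
center_y = 110
radius = 25
color = 'teal'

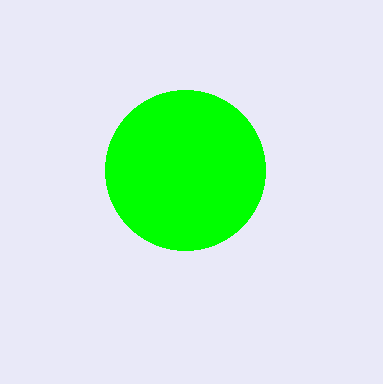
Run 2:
center_x = 185; center_y = 170; radius = 80; color = 'lime'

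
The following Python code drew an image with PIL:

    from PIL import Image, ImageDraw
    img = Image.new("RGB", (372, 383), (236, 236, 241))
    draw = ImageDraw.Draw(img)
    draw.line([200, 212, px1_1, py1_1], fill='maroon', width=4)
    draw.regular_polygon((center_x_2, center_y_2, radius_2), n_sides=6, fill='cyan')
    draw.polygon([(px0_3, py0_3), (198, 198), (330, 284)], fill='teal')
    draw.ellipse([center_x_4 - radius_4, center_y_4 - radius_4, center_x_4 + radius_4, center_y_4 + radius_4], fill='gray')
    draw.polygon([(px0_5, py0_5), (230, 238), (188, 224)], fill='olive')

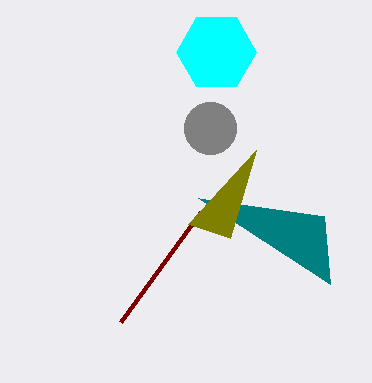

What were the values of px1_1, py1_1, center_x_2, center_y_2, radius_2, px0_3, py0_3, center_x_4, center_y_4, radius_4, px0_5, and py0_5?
px1_1 = 120, py1_1 = 322, center_x_2 = 216, center_y_2 = 52, radius_2 = 40, px0_3 = 324, py0_3 = 216, center_x_4 = 210, center_y_4 = 128, radius_4 = 26, px0_5 = 256, py0_5 = 150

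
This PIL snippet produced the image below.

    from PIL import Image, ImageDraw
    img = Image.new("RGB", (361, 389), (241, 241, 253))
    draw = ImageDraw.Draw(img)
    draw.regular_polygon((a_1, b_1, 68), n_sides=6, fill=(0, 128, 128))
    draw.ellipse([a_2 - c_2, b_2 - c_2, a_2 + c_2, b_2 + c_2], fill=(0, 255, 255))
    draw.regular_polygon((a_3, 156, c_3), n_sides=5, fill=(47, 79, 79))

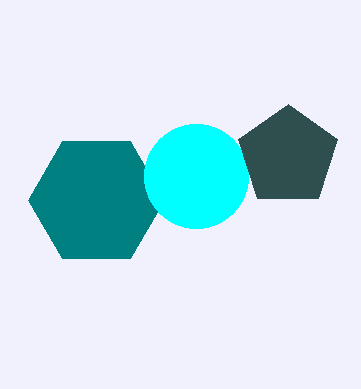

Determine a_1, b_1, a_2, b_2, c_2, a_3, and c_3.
a_1 = 96, b_1 = 200, a_2 = 196, b_2 = 176, c_2 = 52, a_3 = 288, c_3 = 52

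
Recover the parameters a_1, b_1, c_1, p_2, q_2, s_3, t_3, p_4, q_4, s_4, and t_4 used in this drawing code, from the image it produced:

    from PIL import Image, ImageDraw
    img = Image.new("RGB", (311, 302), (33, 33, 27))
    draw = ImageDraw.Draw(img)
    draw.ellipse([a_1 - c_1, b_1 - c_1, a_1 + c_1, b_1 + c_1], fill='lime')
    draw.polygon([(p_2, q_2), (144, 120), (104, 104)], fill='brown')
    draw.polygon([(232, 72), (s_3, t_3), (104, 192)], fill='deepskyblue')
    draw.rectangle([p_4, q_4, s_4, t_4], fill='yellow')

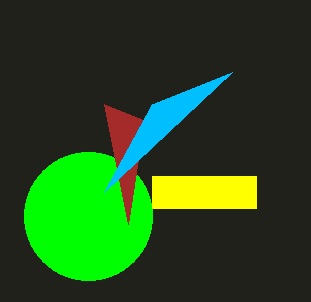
a_1 = 88; b_1 = 216; c_1 = 64; p_2 = 128; q_2 = 224; s_3 = 152; t_3 = 104; p_4 = 152; q_4 = 176; s_4 = 256; t_4 = 208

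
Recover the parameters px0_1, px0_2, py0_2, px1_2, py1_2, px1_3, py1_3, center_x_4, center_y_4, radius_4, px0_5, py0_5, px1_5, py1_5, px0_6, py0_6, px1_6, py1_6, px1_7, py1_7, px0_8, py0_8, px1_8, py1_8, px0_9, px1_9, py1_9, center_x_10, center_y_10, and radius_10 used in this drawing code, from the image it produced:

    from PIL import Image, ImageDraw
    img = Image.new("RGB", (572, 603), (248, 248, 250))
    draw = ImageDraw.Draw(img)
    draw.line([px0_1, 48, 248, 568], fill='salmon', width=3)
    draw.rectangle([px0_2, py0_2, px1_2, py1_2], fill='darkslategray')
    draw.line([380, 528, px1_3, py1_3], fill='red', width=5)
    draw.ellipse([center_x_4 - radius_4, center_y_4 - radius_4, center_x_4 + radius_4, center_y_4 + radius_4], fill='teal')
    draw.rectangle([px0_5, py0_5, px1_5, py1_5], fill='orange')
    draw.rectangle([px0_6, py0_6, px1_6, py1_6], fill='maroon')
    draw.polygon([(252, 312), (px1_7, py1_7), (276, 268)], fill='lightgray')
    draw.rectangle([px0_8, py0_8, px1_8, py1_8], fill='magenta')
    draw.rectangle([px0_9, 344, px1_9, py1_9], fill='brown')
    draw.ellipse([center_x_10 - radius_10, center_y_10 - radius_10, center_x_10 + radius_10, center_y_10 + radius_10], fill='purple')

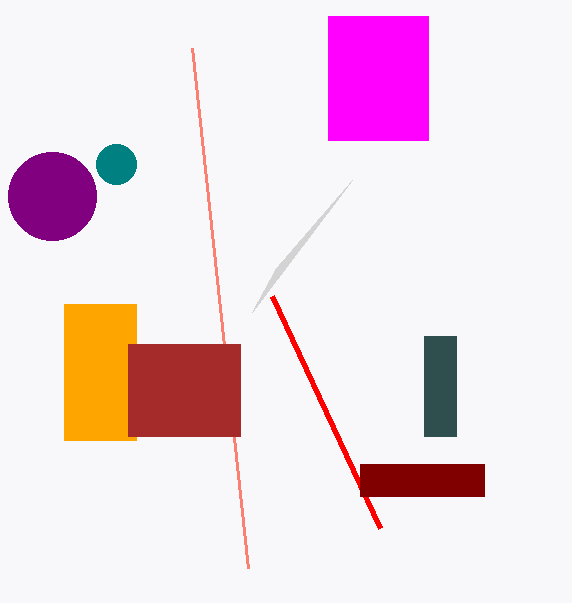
px0_1 = 192
px0_2 = 424
py0_2 = 336
px1_2 = 456
py1_2 = 436
px1_3 = 272
py1_3 = 296
center_x_4 = 116
center_y_4 = 164
radius_4 = 20
px0_5 = 64
py0_5 = 304
px1_5 = 136
py1_5 = 440
px0_6 = 360
py0_6 = 464
px1_6 = 484
py1_6 = 496
px1_7 = 352
py1_7 = 180
px0_8 = 328
py0_8 = 16
px1_8 = 428
py1_8 = 140
px0_9 = 128
px1_9 = 240
py1_9 = 436
center_x_10 = 52
center_y_10 = 196
radius_10 = 44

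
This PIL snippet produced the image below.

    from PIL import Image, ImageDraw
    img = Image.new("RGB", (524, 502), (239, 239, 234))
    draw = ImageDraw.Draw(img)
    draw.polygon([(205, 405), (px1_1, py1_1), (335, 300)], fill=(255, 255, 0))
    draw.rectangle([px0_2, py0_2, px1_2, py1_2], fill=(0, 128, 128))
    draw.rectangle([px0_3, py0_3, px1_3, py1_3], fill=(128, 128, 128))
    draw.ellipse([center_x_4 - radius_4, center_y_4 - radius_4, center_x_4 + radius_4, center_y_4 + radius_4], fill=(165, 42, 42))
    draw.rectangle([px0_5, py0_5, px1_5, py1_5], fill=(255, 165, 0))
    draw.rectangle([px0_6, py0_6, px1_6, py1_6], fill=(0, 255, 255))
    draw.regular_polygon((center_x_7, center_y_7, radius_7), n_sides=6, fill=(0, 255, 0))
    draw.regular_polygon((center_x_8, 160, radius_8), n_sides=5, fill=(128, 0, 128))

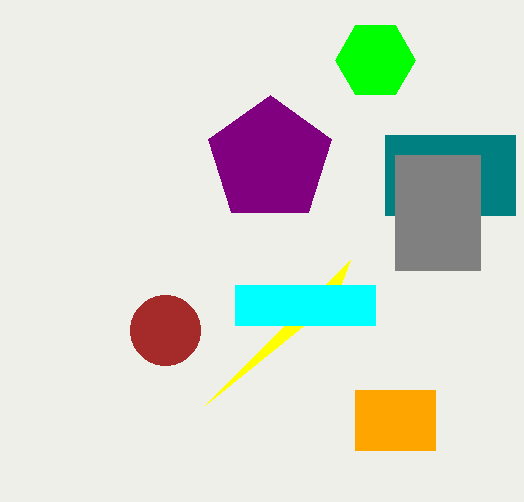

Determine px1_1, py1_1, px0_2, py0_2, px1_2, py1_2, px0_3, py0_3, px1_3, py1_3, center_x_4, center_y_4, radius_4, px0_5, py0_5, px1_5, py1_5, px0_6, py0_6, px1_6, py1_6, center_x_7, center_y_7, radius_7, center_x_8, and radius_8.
px1_1 = 350; py1_1 = 260; px0_2 = 385; py0_2 = 135; px1_2 = 515; py1_2 = 215; px0_3 = 395; py0_3 = 155; px1_3 = 480; py1_3 = 270; center_x_4 = 165; center_y_4 = 330; radius_4 = 35; px0_5 = 355; py0_5 = 390; px1_5 = 435; py1_5 = 450; px0_6 = 235; py0_6 = 285; px1_6 = 375; py1_6 = 325; center_x_7 = 375; center_y_7 = 60; radius_7 = 40; center_x_8 = 270; radius_8 = 65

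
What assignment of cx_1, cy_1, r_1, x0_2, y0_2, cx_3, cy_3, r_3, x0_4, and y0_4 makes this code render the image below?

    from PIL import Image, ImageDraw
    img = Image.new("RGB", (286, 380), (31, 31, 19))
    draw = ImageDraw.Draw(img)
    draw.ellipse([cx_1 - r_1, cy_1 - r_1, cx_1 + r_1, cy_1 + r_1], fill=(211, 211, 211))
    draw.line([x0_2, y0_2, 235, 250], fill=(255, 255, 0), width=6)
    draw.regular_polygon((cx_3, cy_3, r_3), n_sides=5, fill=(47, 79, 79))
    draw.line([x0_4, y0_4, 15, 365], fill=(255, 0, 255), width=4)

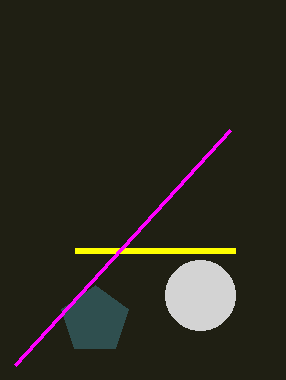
cx_1 = 200
cy_1 = 295
r_1 = 35
x0_2 = 75
y0_2 = 250
cx_3 = 95
cy_3 = 320
r_3 = 35
x0_4 = 230
y0_4 = 130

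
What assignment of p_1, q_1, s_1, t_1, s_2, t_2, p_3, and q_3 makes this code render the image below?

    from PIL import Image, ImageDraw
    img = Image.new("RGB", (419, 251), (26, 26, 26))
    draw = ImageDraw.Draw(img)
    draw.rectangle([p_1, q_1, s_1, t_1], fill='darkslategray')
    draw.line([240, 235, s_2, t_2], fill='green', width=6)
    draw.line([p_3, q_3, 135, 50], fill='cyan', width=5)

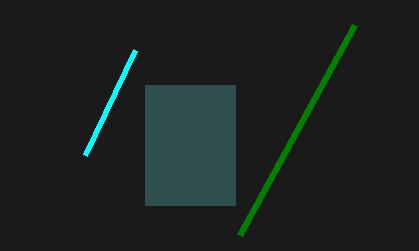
p_1 = 145; q_1 = 85; s_1 = 235; t_1 = 205; s_2 = 355; t_2 = 25; p_3 = 85; q_3 = 155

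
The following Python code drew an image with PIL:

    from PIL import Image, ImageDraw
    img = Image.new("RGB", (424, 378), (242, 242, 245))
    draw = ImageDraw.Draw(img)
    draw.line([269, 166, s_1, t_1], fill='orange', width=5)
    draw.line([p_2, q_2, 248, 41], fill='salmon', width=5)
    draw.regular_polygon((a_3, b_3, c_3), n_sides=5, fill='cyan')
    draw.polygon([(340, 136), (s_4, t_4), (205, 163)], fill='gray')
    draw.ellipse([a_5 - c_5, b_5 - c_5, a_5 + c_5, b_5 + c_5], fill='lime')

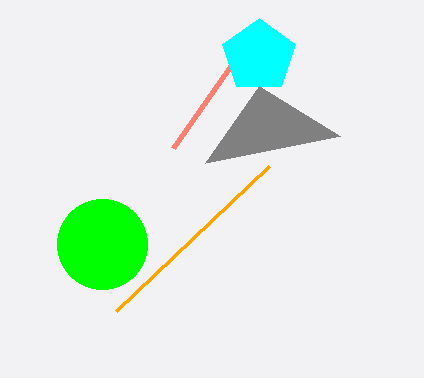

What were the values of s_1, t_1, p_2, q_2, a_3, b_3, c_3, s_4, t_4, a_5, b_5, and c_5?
s_1 = 116, t_1 = 311, p_2 = 173, q_2 = 148, a_3 = 259, b_3 = 56, c_3 = 38, s_4 = 259, t_4 = 86, a_5 = 102, b_5 = 244, c_5 = 45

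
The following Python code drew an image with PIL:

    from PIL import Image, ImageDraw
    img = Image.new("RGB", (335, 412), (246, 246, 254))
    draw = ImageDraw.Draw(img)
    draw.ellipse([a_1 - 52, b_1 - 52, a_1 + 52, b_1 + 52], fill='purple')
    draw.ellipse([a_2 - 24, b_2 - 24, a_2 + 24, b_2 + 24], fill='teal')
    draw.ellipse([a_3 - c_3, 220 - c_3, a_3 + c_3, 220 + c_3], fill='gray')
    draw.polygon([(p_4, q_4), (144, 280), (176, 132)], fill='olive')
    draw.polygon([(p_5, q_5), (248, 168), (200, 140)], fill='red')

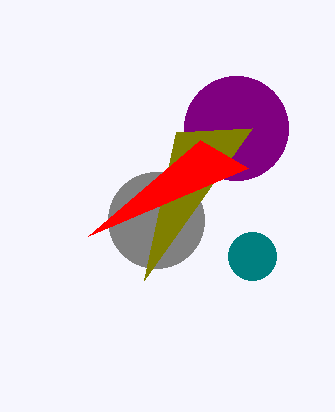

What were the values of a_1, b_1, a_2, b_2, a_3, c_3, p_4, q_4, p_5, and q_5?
a_1 = 236; b_1 = 128; a_2 = 252; b_2 = 256; a_3 = 156; c_3 = 48; p_4 = 252; q_4 = 128; p_5 = 88; q_5 = 236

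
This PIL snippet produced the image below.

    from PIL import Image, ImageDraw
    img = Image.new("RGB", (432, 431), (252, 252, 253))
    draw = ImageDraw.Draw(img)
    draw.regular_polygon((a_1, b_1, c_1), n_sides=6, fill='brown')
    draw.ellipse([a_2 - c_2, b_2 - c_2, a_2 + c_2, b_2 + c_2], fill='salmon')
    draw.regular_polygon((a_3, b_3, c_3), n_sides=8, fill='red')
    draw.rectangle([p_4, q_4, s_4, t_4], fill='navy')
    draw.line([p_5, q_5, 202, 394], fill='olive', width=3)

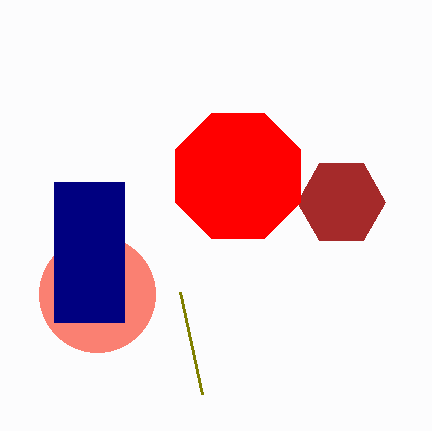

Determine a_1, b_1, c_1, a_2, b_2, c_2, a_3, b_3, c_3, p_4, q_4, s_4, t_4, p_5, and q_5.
a_1 = 341
b_1 = 202
c_1 = 44
a_2 = 97
b_2 = 294
c_2 = 58
a_3 = 238
b_3 = 176
c_3 = 68
p_4 = 54
q_4 = 182
s_4 = 124
t_4 = 322
p_5 = 180
q_5 = 292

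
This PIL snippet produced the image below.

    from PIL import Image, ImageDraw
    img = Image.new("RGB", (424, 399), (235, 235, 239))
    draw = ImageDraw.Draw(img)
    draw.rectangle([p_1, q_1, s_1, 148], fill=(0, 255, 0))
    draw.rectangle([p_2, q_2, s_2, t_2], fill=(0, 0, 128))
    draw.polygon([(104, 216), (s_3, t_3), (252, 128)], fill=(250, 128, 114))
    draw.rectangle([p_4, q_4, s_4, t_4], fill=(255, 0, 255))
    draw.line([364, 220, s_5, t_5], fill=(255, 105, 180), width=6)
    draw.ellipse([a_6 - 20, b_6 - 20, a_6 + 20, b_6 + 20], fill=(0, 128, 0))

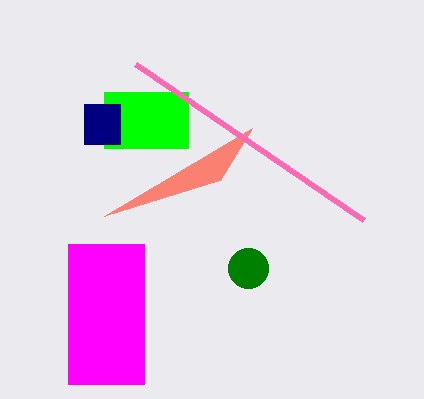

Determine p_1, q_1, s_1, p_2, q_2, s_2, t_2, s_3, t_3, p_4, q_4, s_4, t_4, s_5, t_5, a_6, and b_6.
p_1 = 104, q_1 = 92, s_1 = 188, p_2 = 84, q_2 = 104, s_2 = 120, t_2 = 144, s_3 = 220, t_3 = 180, p_4 = 68, q_4 = 244, s_4 = 144, t_4 = 384, s_5 = 136, t_5 = 64, a_6 = 248, b_6 = 268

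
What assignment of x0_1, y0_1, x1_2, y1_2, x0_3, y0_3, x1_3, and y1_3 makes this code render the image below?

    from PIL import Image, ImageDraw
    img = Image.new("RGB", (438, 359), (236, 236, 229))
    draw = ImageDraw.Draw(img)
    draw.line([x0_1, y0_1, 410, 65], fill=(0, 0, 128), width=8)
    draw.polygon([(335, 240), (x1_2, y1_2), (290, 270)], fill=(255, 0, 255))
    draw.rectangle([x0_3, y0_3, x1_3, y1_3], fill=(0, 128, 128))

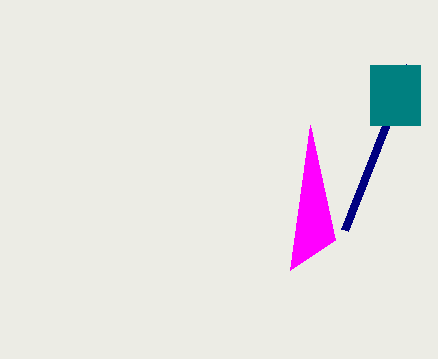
x0_1 = 345
y0_1 = 230
x1_2 = 310
y1_2 = 125
x0_3 = 370
y0_3 = 65
x1_3 = 420
y1_3 = 125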